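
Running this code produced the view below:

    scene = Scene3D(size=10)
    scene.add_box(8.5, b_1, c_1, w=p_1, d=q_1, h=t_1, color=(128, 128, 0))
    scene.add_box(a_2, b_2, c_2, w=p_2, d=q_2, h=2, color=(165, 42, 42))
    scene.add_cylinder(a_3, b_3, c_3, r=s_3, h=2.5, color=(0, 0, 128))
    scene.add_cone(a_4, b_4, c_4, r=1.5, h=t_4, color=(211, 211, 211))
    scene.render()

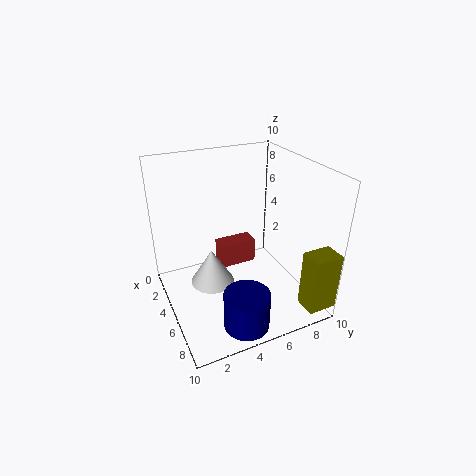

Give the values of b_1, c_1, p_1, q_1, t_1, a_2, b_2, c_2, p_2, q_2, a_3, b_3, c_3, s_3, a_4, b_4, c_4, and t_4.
b_1 = 8
c_1 = 1
p_1 = 1.5
q_1 = 2
t_1 = 4
a_2 = 0.5
b_2 = 5
c_2 = 0.5
p_2 = 1.5
q_2 = 3
a_3 = 8.5
b_3 = 4
c_3 = 0.5
s_3 = 1.5
a_4 = 5
b_4 = 3
c_4 = 2
t_4 = 2.5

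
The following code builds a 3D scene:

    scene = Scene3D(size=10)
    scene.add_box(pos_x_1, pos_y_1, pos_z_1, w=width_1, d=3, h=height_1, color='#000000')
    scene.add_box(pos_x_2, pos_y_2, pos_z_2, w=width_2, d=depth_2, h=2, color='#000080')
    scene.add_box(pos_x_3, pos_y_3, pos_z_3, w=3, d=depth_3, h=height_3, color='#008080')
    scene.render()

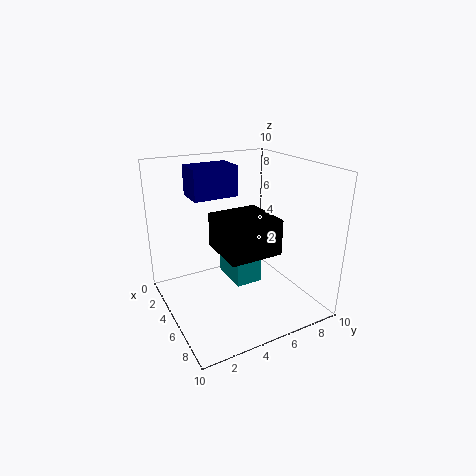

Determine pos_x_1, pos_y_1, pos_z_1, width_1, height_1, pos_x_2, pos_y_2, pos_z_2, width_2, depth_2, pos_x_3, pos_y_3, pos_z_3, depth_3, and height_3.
pos_x_1 = 7; pos_y_1 = 2; pos_z_1 = 6; width_1 = 3; height_1 = 2; pos_x_2 = 3; pos_y_2 = 2; pos_z_2 = 8; width_2 = 2; depth_2 = 3; pos_x_3 = 2; pos_y_3 = 5; pos_z_3 = 1; depth_3 = 2; height_3 = 3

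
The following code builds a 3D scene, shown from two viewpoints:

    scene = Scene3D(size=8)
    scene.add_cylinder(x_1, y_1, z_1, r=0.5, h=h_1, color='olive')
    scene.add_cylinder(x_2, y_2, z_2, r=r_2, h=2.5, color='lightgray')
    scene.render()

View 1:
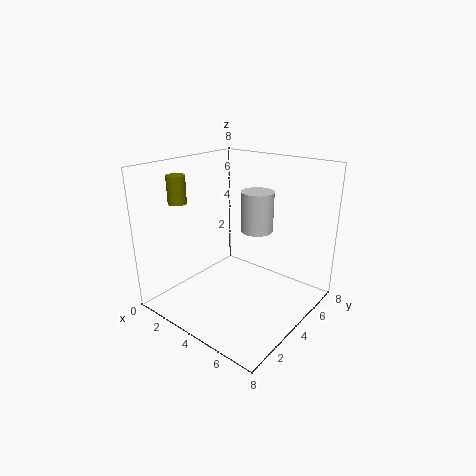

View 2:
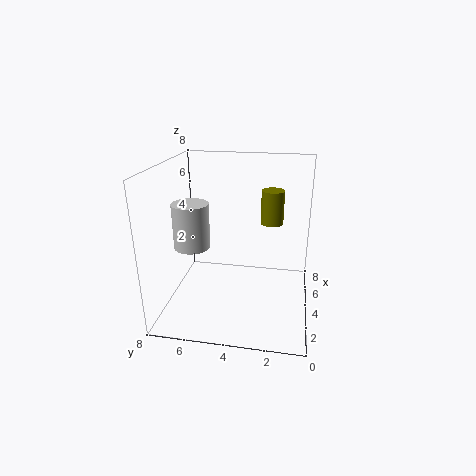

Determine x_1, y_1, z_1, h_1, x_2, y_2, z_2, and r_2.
x_1 = 1.5; y_1 = 2; z_1 = 6; h_1 = 1.5; x_2 = 3.5; y_2 = 6.5; z_2 = 3.5; r_2 = 1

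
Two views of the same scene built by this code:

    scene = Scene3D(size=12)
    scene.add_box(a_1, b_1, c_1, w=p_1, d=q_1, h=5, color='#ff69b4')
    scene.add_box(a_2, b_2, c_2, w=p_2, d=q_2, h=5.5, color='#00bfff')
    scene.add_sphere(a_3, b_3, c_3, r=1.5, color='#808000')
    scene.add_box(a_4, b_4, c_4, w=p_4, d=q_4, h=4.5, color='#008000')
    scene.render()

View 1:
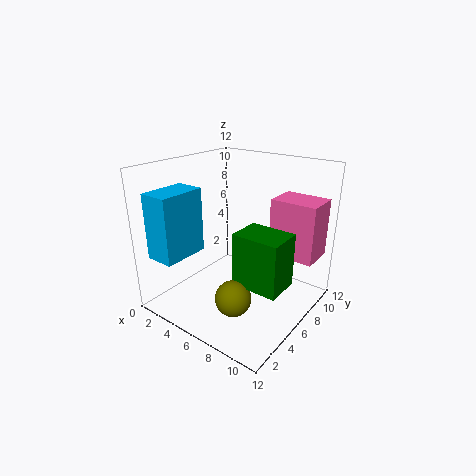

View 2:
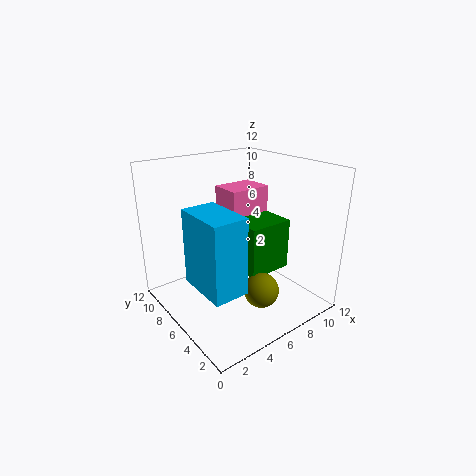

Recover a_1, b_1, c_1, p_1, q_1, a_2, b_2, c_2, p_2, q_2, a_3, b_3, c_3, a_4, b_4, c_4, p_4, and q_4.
a_1 = 7.5, b_1 = 8.5, c_1 = 4, p_1 = 4, q_1 = 3, a_2 = 0.5, b_2 = 1, c_2 = 4.5, p_2 = 2.5, q_2 = 4, a_3 = 7, b_3 = 4, c_3 = 1.5, a_4 = 6.5, b_4 = 4.5, c_4 = 2.5, p_4 = 4, q_4 = 3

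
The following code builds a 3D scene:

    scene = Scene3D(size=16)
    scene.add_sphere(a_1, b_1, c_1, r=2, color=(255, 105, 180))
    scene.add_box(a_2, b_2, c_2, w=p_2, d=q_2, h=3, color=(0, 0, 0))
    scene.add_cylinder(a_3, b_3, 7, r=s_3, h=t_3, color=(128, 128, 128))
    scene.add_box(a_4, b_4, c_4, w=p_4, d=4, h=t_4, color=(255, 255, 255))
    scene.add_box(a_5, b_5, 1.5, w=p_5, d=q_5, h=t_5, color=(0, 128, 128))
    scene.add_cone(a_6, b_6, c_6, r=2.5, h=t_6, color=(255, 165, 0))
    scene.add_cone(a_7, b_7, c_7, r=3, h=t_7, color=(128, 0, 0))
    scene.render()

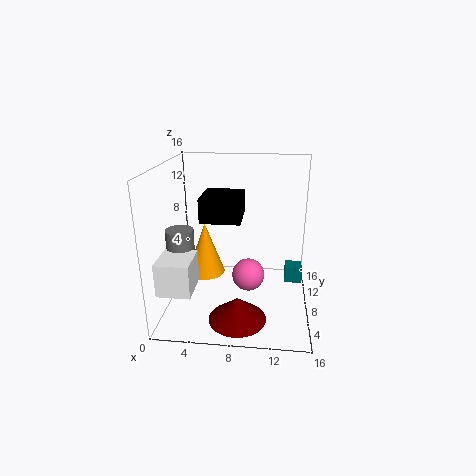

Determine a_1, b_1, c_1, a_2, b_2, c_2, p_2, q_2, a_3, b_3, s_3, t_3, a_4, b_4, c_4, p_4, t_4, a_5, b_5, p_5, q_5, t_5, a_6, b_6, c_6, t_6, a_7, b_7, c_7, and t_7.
a_1 = 9, b_1 = 10.5, c_1 = 2, a_2 = 3, b_2 = 10.5, c_2 = 8.5, p_2 = 5, q_2 = 5.5, a_3 = 2, b_3 = 6, s_3 = 1.5, t_3 = 2.5, a_4 = 0.5, b_4 = 1.5, c_4 = 4, p_4 = 3.5, t_4 = 3.5, a_5 = 13.5, b_5 = 10, p_5 = 2, q_5 = 2, t_5 = 2, a_6 = 3, b_6 = 13.5, c_6 = 0.5, t_6 = 7, a_7 = 8.5, b_7 = 3, c_7 = 1, t_7 = 2.5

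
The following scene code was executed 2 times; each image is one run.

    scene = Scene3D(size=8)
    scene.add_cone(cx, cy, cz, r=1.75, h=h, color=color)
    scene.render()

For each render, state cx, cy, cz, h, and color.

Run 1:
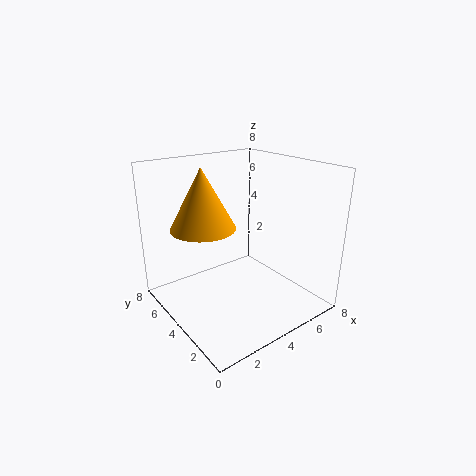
cx = 2.25, cy = 4.75, cz = 4.75, h = 3.25, color = 'orange'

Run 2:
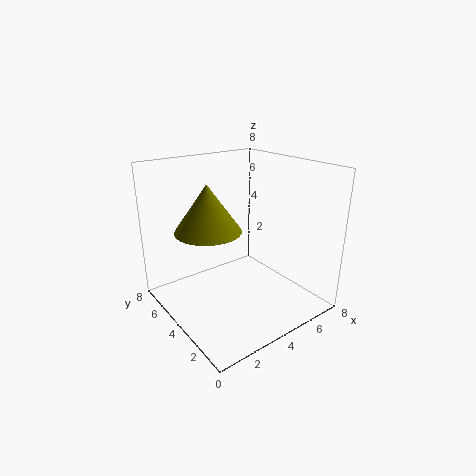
cx = 2.25, cy = 4.25, cz = 4.75, h = 2.5, color = 'olive'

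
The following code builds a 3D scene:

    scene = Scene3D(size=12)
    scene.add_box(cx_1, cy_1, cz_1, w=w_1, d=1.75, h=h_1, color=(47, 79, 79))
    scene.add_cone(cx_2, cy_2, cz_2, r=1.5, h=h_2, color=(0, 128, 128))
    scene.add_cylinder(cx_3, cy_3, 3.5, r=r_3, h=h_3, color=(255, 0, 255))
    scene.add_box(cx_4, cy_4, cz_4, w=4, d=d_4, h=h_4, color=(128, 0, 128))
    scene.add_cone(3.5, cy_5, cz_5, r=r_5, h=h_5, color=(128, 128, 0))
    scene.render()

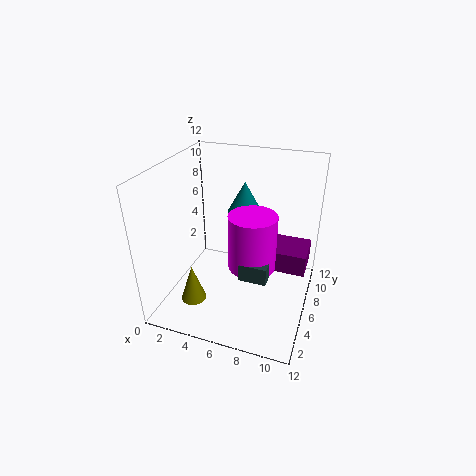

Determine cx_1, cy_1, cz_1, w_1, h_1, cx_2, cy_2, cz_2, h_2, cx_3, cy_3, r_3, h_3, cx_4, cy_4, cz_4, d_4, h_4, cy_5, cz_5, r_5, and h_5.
cx_1 = 6.75, cy_1 = 4, cz_1 = 3.25, w_1 = 2.25, h_1 = 1.5, cx_2 = 5.75, cy_2 = 8.5, cz_2 = 7.25, h_2 = 2.75, cx_3 = 7.25, cy_3 = 6, r_3 = 2, h_3 = 4.75, cx_4 = 7.5, cy_4 = 8.5, cz_4 = 1.5, d_4 = 3.5, h_4 = 2, cy_5 = 2.25, cz_5 = 2, r_5 = 1, h_5 = 3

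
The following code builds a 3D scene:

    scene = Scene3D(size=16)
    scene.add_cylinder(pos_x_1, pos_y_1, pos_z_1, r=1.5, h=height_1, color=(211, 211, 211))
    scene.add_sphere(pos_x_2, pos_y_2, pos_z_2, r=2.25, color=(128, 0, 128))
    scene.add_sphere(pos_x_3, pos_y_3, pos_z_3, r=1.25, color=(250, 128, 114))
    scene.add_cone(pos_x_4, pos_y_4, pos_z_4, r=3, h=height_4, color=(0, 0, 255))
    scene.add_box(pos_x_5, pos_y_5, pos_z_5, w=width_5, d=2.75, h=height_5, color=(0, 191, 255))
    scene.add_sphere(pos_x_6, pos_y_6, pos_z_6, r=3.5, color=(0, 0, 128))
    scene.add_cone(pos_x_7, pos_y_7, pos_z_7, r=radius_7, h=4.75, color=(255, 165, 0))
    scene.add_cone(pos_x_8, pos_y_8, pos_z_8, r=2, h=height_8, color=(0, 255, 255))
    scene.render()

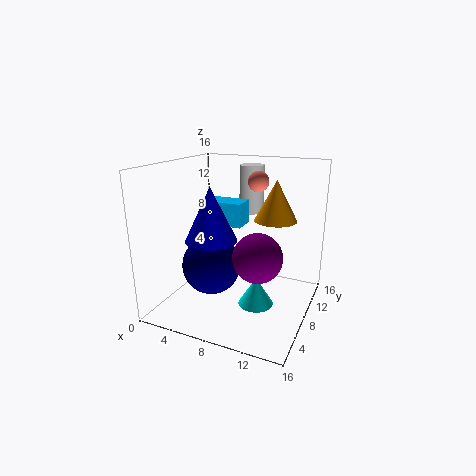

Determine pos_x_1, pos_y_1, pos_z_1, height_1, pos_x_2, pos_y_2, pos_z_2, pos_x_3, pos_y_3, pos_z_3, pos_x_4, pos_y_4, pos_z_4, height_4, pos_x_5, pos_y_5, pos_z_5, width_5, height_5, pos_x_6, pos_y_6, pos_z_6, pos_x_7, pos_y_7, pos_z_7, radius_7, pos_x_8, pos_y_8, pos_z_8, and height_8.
pos_x_1 = 7.25; pos_y_1 = 13.75; pos_z_1 = 9.5; height_1 = 5.75; pos_x_2 = 12.5; pos_y_2 = 2.25; pos_z_2 = 8.75; pos_x_3 = 8.5; pos_y_3 = 12.75; pos_z_3 = 13.5; pos_x_4 = 4.75; pos_y_4 = 7.75; pos_z_4 = 7.25; height_4 = 6.25; pos_x_5 = 3.25; pos_y_5 = 9; pos_z_5 = 8.75; width_5 = 4.5; height_5 = 2.75; pos_x_6 = 4.25; pos_y_6 = 8.5; pos_z_6 = 3.75; pos_x_7 = 11; pos_y_7 = 12; pos_z_7 = 9.25; radius_7 = 2.5; pos_x_8 = 10.25; pos_y_8 = 8; pos_z_8 = 0.25; height_8 = 3.25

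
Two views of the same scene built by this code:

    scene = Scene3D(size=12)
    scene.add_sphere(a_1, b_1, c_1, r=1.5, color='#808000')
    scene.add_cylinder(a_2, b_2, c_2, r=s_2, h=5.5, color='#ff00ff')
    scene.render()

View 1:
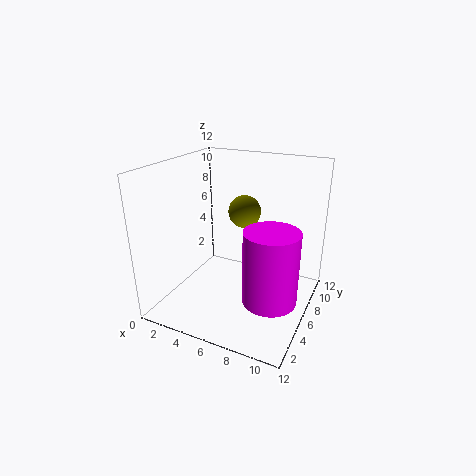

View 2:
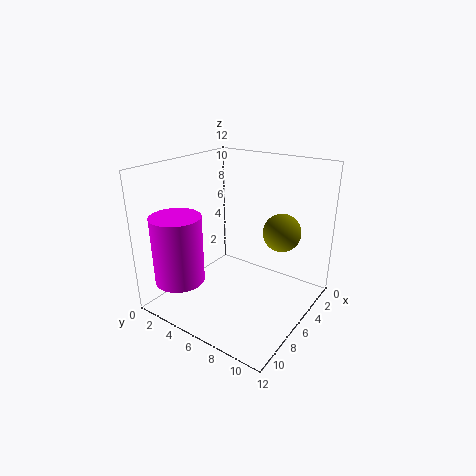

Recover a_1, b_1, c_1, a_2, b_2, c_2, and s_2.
a_1 = 5; b_1 = 9.5; c_1 = 7; a_2 = 10; b_2 = 3; c_2 = 3; s_2 = 2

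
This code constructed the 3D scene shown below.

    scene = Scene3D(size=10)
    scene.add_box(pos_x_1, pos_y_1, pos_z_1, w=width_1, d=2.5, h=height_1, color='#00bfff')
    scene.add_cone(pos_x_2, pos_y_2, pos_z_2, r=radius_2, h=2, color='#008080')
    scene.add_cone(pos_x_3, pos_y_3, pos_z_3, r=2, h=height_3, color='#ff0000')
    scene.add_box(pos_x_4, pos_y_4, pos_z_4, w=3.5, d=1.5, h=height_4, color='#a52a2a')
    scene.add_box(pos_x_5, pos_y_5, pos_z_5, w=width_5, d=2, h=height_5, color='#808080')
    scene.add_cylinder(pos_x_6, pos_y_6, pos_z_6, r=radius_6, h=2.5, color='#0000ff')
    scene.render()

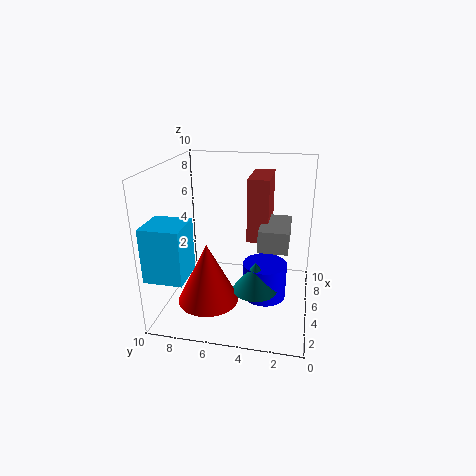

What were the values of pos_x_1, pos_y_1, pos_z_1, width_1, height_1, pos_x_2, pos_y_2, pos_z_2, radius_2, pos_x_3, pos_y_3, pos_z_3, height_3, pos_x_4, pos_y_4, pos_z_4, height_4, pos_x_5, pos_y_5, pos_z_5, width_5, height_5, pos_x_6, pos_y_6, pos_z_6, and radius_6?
pos_x_1 = 0.5, pos_y_1 = 7.5, pos_z_1 = 3.5, width_1 = 2.5, height_1 = 3.5, pos_x_2 = 3.5, pos_y_2 = 3.5, pos_z_2 = 2, radius_2 = 1.5, pos_x_3 = 2.5, pos_y_3 = 6.5, pos_z_3 = 1.5, height_3 = 4, pos_x_4 = 5.5, pos_y_4 = 3, pos_z_4 = 4.5, height_4 = 4.5, pos_x_5 = 4, pos_y_5 = 1.5, pos_z_5 = 4.5, width_5 = 3.5, height_5 = 1.5, pos_x_6 = 4.5, pos_y_6 = 3, pos_z_6 = 1, radius_6 = 1.5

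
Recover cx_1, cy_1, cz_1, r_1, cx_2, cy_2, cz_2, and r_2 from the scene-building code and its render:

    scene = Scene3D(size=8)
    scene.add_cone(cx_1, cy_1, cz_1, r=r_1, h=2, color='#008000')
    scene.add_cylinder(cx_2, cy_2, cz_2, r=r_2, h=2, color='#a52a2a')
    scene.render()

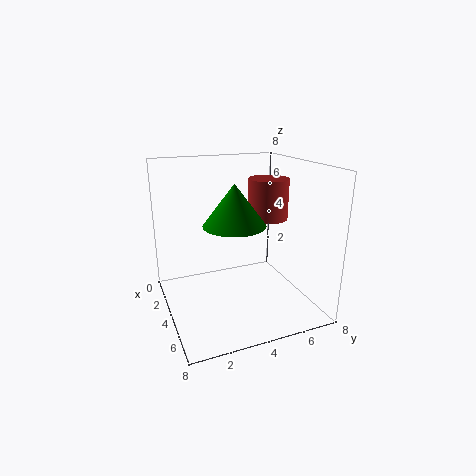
cx_1 = 6; cy_1 = 3; cz_1 = 5.5; r_1 = 1.5; cx_2 = 5.5; cy_2 = 5; cz_2 = 5.5; r_2 = 1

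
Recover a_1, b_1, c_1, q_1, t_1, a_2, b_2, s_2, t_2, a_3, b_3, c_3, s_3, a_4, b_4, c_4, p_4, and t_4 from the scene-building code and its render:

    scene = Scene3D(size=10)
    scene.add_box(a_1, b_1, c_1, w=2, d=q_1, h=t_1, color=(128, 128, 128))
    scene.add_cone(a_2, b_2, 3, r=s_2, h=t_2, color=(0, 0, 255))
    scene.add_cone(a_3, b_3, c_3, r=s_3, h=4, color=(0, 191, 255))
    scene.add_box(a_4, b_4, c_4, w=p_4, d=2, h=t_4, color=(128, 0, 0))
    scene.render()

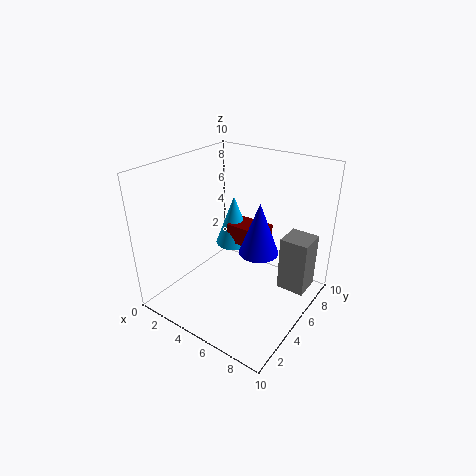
a_1 = 7.5
b_1 = 6.5
c_1 = 1
q_1 = 2
t_1 = 4
a_2 = 5.5
b_2 = 7
s_2 = 1.5
t_2 = 4
a_3 = 2.5
b_3 = 8
c_3 = 2.5
s_3 = 1.5
a_4 = 2.5
b_4 = 7
c_4 = 3
p_4 = 3
t_4 = 1.5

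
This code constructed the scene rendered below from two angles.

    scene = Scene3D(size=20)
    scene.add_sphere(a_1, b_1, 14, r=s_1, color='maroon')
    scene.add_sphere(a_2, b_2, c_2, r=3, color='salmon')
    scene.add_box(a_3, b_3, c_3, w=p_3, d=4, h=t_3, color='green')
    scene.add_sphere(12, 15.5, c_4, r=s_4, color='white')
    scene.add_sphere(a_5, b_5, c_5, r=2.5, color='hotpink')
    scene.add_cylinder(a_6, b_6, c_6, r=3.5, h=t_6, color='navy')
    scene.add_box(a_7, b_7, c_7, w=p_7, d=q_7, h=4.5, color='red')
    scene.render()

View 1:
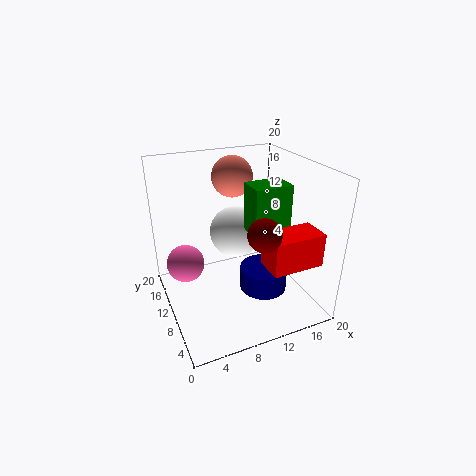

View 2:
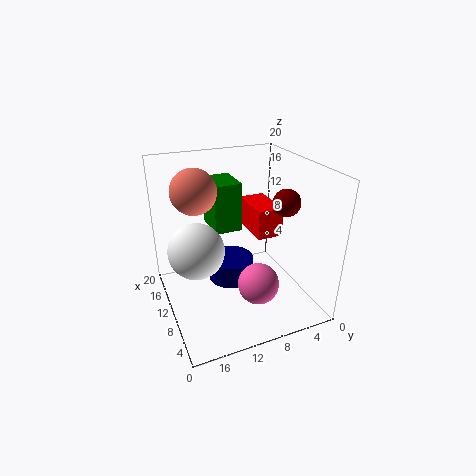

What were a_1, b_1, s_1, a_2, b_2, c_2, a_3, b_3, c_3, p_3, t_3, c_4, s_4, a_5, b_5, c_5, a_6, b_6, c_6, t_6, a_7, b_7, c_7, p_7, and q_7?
a_1 = 10, b_1 = 2.5, s_1 = 2, a_2 = 11.5, b_2 = 15.5, c_2 = 17, a_3 = 12, b_3 = 8.5, c_3 = 10, p_3 = 5.5, t_3 = 7, c_4 = 8, s_4 = 4, a_5 = 2.5, b_5 = 10.5, c_5 = 7.5, a_6 = 14, b_6 = 9.5, c_6 = 1, t_6 = 3.5, a_7 = 11.5, b_7 = 2, c_7 = 8, p_7 = 7, q_7 = 4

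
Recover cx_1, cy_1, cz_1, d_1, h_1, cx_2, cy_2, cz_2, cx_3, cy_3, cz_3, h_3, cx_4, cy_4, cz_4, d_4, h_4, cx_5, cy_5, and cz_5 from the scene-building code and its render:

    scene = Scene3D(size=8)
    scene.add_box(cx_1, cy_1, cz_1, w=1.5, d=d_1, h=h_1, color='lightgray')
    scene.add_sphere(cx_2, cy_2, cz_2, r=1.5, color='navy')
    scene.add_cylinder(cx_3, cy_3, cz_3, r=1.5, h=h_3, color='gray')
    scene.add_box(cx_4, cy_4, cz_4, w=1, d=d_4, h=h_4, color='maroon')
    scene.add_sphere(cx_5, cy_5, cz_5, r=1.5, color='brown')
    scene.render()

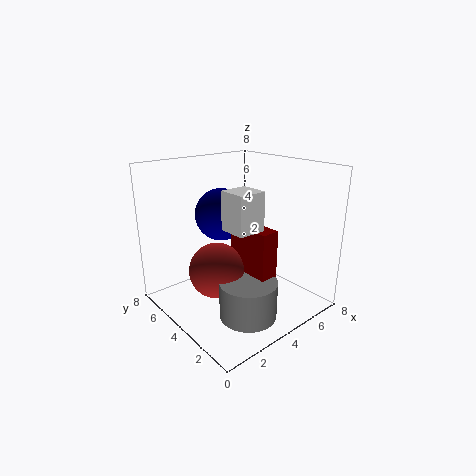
cx_1 = 2.5; cy_1 = 2; cz_1 = 5; d_1 = 1.5; h_1 = 2; cx_2 = 4; cy_2 = 5.5; cz_2 = 5; cx_3 = 3; cy_3 = 2; cz_3 = 0.5; h_3 = 2; cx_4 = 3.5; cy_4 = 1.5; cz_4 = 1.5; d_4 = 2.5; h_4 = 3.5; cx_5 = 2.5; cy_5 = 4; cz_5 = 2.5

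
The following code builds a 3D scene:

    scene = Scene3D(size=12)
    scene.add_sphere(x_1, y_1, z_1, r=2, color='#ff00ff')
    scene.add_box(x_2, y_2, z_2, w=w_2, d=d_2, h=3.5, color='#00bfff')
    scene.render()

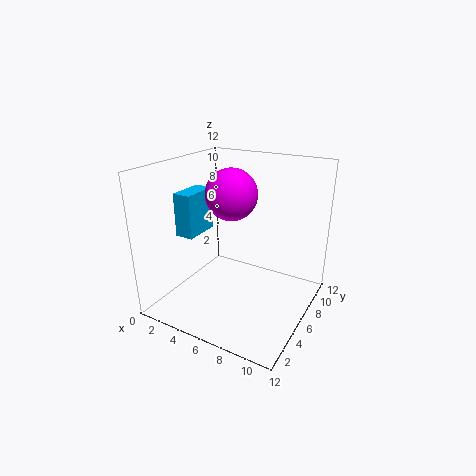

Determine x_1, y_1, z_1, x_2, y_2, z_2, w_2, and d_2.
x_1 = 6
y_1 = 5
z_1 = 10
x_2 = 2
y_2 = 3
z_2 = 6.5
w_2 = 1.5
d_2 = 3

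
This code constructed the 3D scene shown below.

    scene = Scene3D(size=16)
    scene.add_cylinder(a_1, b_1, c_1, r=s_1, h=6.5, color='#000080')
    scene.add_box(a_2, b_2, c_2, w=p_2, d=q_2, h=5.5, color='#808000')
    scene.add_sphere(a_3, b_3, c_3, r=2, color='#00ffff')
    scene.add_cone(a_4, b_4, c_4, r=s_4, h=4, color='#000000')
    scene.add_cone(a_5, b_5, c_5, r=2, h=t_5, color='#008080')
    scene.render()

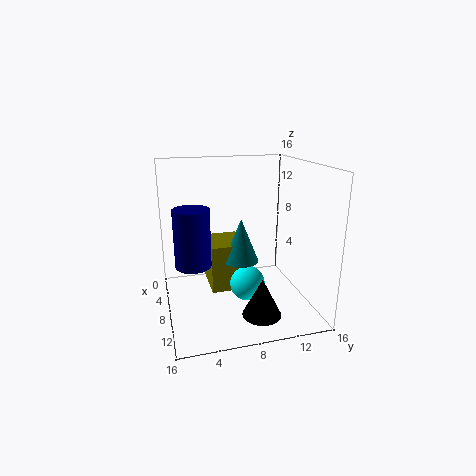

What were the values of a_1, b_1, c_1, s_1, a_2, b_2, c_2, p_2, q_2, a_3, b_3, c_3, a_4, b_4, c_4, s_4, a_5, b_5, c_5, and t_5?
a_1 = 7.5
b_1 = 3
c_1 = 5
s_1 = 2
a_2 = 3
b_2 = 5
c_2 = 1.5
p_2 = 5
q_2 = 4
a_3 = 8.5
b_3 = 9
c_3 = 2.5
a_4 = 13.5
b_4 = 9
c_4 = 1.5
s_4 = 2
a_5 = 7.5
b_5 = 8.5
c_5 = 5
t_5 = 5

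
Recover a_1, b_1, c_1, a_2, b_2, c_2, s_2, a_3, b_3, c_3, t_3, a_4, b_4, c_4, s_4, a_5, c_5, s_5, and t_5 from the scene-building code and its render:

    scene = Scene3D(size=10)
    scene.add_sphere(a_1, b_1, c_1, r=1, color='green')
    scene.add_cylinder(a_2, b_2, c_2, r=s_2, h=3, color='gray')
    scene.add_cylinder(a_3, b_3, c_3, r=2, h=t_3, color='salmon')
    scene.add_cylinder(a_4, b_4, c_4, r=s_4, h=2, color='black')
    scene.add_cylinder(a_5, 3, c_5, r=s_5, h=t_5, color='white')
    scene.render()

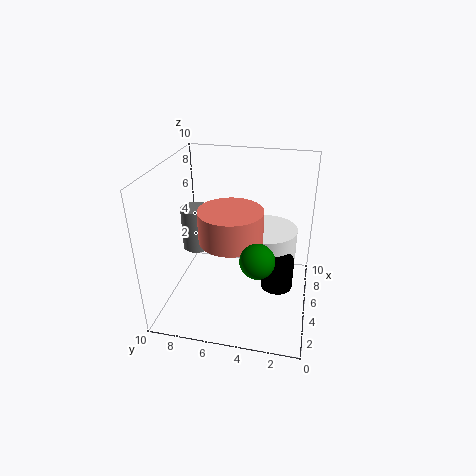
a_1 = 1, b_1 = 3, c_1 = 6, a_2 = 5, b_2 = 8, c_2 = 4, s_2 = 1, a_3 = 3, b_3 = 5, c_3 = 6, t_3 = 2, a_4 = 3, b_4 = 2, c_4 = 3, s_4 = 1, a_5 = 5, c_5 = 4, s_5 = 2, t_5 = 2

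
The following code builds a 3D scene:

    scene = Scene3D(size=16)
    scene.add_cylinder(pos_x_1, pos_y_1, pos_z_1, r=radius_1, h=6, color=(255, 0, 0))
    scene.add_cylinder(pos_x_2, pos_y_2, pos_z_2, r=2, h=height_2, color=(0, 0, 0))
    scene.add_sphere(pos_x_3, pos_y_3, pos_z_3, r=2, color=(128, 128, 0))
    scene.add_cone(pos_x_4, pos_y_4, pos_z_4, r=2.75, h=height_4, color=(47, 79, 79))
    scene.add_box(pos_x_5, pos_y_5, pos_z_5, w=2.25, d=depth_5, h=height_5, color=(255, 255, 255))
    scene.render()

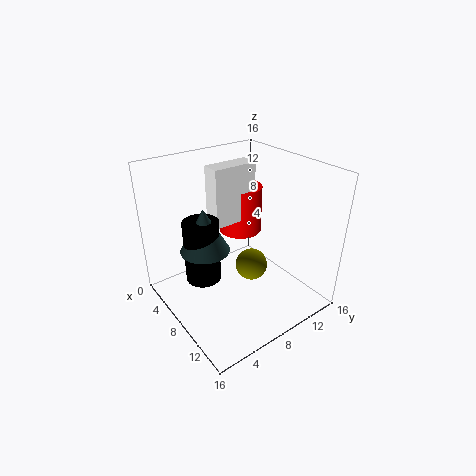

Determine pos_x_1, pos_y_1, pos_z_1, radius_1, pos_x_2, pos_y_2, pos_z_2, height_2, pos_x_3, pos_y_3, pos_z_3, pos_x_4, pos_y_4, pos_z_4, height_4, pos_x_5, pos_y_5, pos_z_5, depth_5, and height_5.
pos_x_1 = 2.75; pos_y_1 = 12.25; pos_z_1 = 5.5; radius_1 = 2.75; pos_x_2 = 6; pos_y_2 = 4.5; pos_z_2 = 3; height_2 = 7.25; pos_x_3 = 6.5; pos_y_3 = 11.25; pos_z_3 = 2.25; pos_x_4 = 6.25; pos_y_4 = 4.75; pos_z_4 = 6.75; height_4 = 5; pos_x_5 = 2.75; pos_y_5 = 7.25; pos_z_5 = 8; depth_5 = 5.5; height_5 = 7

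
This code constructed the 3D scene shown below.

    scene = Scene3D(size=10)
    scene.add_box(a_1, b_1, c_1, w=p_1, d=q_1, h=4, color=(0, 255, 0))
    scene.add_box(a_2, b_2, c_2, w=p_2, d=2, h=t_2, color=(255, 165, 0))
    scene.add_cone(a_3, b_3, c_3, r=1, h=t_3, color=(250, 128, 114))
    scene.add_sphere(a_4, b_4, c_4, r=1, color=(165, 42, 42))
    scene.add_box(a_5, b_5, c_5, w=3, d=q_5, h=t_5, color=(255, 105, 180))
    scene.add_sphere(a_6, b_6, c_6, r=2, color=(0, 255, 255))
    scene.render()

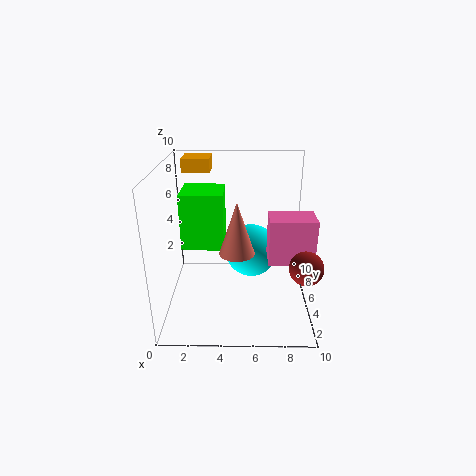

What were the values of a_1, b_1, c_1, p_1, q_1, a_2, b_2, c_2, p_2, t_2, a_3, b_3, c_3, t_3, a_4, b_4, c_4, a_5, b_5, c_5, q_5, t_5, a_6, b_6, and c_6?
a_1 = 1
b_1 = 5
c_1 = 4
p_1 = 3
q_1 = 3
a_2 = 1
b_2 = 7
c_2 = 9
p_2 = 2
t_2 = 1
a_3 = 5
b_3 = 1
c_3 = 6
t_3 = 3
a_4 = 9
b_4 = 1
c_4 = 5
a_5 = 7
b_5 = 3
c_5 = 4
q_5 = 2
t_5 = 3
a_6 = 6
b_6 = 7
c_6 = 3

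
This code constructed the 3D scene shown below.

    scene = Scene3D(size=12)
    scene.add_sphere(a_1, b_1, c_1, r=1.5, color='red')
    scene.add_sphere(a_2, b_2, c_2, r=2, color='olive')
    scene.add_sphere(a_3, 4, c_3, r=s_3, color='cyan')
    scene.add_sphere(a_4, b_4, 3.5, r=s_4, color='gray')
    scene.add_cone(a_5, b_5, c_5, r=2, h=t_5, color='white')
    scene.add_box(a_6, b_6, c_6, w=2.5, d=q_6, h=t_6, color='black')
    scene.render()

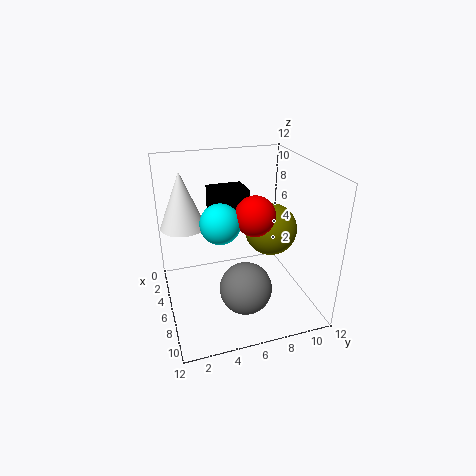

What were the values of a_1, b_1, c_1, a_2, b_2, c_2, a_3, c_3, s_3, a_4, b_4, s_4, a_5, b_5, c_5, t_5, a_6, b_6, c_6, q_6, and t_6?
a_1 = 8.5; b_1 = 6.5; c_1 = 9; a_2 = 8; b_2 = 8; c_2 = 7.5; a_3 = 8; c_3 = 8.5; s_3 = 1.5; a_4 = 9.5; b_4 = 5.5; s_4 = 2; a_5 = 2.5; b_5 = 2; c_5 = 6; t_5 = 5; a_6 = 3.5; b_6 = 4; c_6 = 8; q_6 = 3; t_6 = 2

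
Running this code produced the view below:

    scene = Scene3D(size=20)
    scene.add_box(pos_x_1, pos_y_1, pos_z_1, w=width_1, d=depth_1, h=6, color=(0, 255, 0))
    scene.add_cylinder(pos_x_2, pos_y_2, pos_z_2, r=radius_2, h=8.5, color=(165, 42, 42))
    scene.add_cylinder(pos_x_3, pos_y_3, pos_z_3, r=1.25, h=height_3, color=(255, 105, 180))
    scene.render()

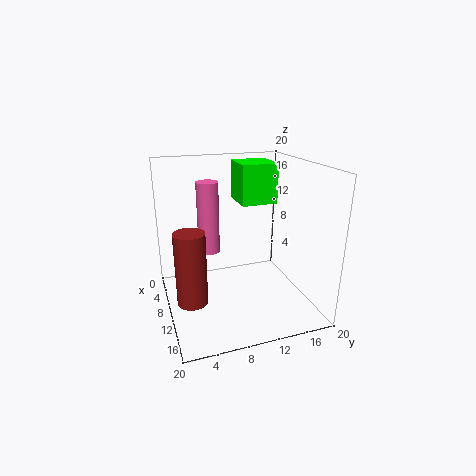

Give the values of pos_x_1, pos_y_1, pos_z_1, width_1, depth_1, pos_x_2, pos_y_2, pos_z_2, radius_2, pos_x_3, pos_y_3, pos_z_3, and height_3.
pos_x_1 = 0.75; pos_y_1 = 12; pos_z_1 = 13.25; width_1 = 5.75; depth_1 = 5.5; pos_x_2 = 17.25; pos_y_2 = 2; pos_z_2 = 6; radius_2 = 1.75; pos_x_3 = 14.75; pos_y_3 = 4.75; pos_z_3 = 11; height_3 = 8.25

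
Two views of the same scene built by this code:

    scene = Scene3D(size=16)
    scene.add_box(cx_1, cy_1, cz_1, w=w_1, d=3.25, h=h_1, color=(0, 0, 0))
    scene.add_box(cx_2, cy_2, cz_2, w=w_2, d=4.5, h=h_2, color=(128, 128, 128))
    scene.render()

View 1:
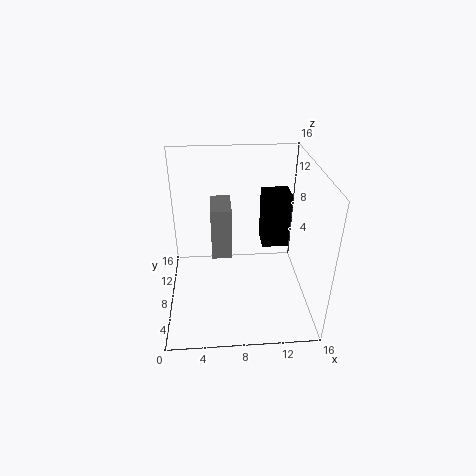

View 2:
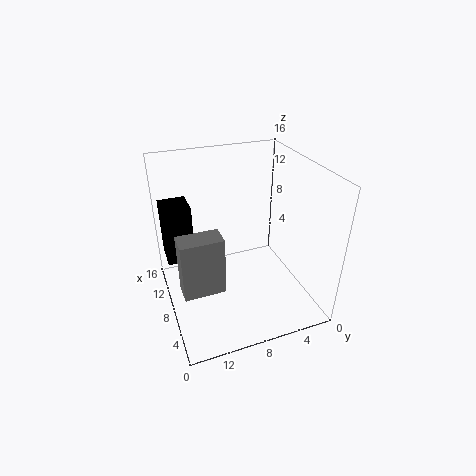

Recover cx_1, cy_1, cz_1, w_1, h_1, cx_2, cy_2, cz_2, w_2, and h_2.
cx_1 = 11.5
cy_1 = 12.25
cz_1 = 3.75
w_1 = 3.5
h_1 = 7
cx_2 = 5
cy_2 = 10.5
cz_2 = 3.5
w_2 = 2.5
h_2 = 6.5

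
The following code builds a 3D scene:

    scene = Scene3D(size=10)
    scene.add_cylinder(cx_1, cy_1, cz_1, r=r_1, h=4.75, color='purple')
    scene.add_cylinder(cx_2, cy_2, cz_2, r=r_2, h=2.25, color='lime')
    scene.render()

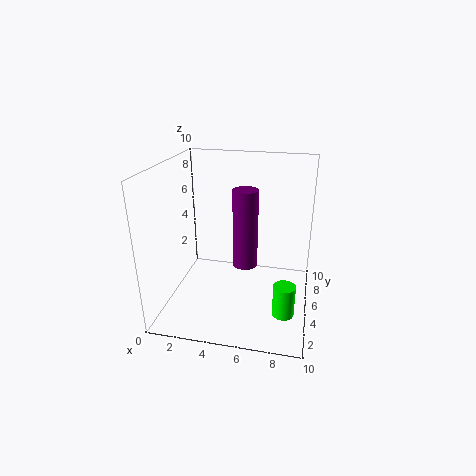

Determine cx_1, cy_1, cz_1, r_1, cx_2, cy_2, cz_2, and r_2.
cx_1 = 6; cy_1 = 2.5; cz_1 = 4.5; r_1 = 0.75; cx_2 = 8.5; cy_2 = 3.5; cz_2 = 0.25; r_2 = 0.75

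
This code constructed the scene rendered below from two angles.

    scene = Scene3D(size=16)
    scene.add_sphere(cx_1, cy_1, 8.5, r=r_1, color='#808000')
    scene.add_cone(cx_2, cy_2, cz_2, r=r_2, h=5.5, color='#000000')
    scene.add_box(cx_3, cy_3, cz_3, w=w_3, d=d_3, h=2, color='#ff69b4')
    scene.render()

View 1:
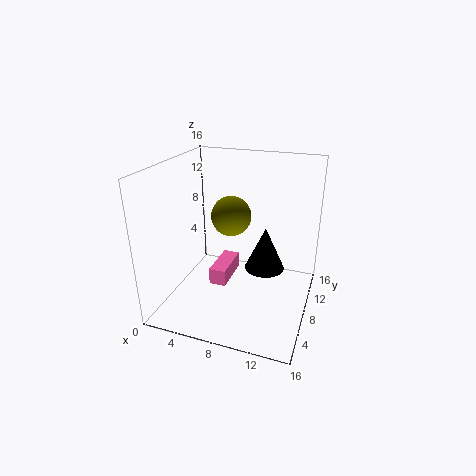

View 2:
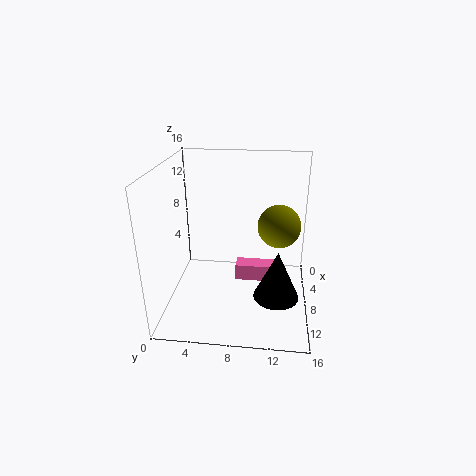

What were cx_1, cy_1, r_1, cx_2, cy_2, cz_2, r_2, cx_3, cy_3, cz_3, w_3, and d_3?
cx_1 = 5.5, cy_1 = 12.5, r_1 = 2.5, cx_2 = 10, cy_2 = 12.5, cz_2 = 2, r_2 = 2.5, cx_3 = 4.5, cy_3 = 7.5, cz_3 = 1.5, w_3 = 2, d_3 = 5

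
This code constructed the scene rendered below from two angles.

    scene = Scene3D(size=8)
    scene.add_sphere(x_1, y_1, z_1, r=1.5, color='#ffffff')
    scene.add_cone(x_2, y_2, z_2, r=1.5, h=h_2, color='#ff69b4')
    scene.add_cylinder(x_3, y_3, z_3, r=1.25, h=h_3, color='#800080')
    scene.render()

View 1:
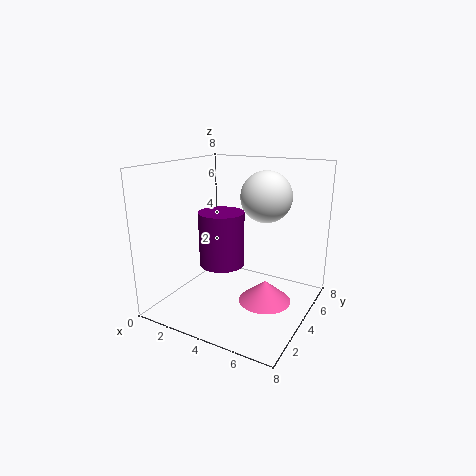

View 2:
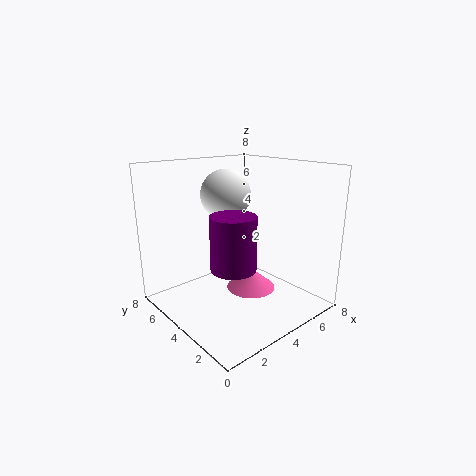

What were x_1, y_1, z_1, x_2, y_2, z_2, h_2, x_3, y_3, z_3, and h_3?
x_1 = 4.75; y_1 = 6; z_1 = 6; x_2 = 5.5; y_2 = 4.5; z_2 = 0.25; h_2 = 1.25; x_3 = 3.25; y_3 = 3.5; z_3 = 2.5; h_3 = 3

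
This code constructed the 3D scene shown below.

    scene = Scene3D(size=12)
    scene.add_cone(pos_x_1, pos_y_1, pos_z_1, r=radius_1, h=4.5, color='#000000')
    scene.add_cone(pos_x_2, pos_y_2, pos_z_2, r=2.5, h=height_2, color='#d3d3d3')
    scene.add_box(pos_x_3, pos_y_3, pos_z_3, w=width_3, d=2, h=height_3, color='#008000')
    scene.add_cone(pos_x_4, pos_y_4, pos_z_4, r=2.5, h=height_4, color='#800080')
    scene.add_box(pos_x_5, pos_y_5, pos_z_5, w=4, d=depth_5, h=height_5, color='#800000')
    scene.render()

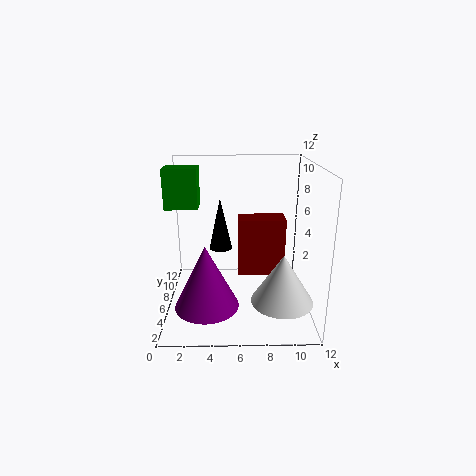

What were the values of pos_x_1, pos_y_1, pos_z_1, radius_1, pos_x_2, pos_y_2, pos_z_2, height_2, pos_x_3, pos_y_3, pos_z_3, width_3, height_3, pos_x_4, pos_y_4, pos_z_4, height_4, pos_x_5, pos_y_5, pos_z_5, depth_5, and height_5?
pos_x_1 = 4.5
pos_y_1 = 7.5
pos_z_1 = 4.5
radius_1 = 1
pos_x_2 = 9.5
pos_y_2 = 3.5
pos_z_2 = 1.5
height_2 = 4
pos_x_3 = 0.5
pos_y_3 = 4
pos_z_3 = 9
width_3 = 2.5
height_3 = 3
pos_x_4 = 3.5
pos_y_4 = 3
pos_z_4 = 1.5
height_4 = 5
pos_x_5 = 6
pos_y_5 = 6
pos_z_5 = 2.5
depth_5 = 2
height_5 = 5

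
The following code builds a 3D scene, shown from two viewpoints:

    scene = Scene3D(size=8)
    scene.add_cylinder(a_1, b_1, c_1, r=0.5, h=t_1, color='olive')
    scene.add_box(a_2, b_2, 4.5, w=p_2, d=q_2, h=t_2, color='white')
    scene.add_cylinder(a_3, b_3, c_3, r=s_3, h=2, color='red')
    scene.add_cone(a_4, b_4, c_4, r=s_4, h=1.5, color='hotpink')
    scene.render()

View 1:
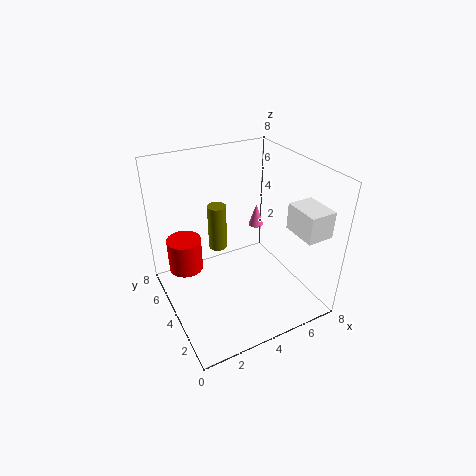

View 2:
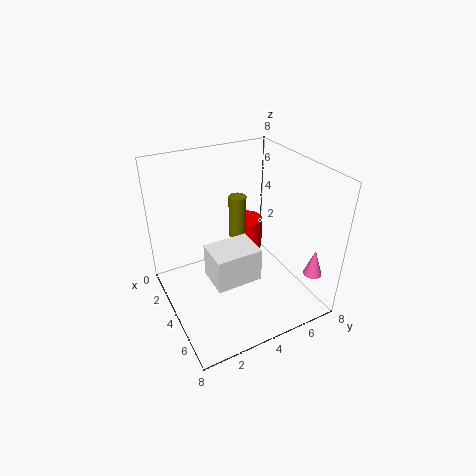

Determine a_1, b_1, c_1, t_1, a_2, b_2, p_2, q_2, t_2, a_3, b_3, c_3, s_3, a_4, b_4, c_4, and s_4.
a_1 = 3, b_1 = 4.5, c_1 = 3.5, t_1 = 2.5, a_2 = 6.5, b_2 = 1, p_2 = 1.5, q_2 = 2, t_2 = 1.5, a_3 = 1.5, b_3 = 6, c_3 = 1.5, s_3 = 1, a_4 = 7, b_4 = 7, c_4 = 2.5, s_4 = 0.5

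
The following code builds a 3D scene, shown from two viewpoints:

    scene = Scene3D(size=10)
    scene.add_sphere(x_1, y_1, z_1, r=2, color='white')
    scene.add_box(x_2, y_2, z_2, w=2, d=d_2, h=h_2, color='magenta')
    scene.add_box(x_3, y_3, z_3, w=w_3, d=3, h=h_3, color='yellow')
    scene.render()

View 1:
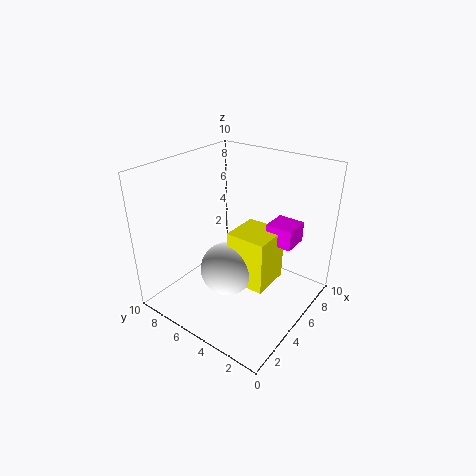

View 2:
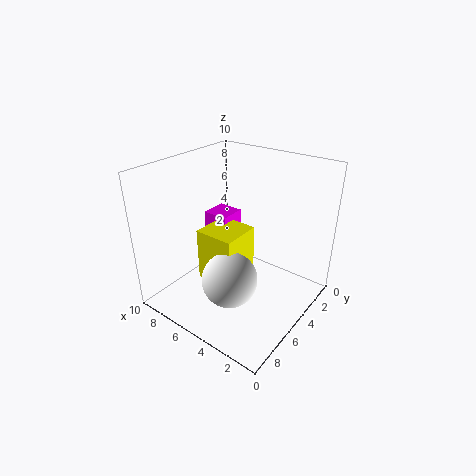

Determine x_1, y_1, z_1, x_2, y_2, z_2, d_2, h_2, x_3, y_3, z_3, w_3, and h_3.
x_1 = 5, y_1 = 6, z_1 = 2, x_2 = 7, y_2 = 2, z_2 = 4, d_2 = 2, h_2 = 1.5, x_3 = 5, y_3 = 3, z_3 = 1, w_3 = 3, h_3 = 4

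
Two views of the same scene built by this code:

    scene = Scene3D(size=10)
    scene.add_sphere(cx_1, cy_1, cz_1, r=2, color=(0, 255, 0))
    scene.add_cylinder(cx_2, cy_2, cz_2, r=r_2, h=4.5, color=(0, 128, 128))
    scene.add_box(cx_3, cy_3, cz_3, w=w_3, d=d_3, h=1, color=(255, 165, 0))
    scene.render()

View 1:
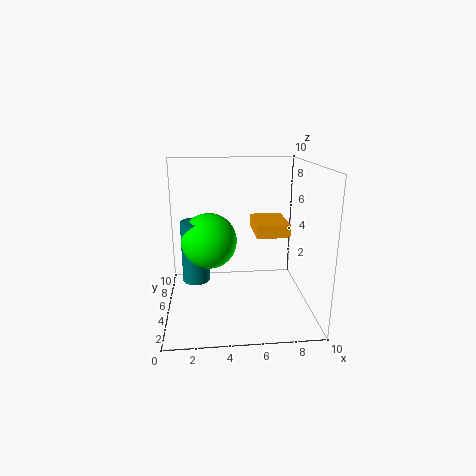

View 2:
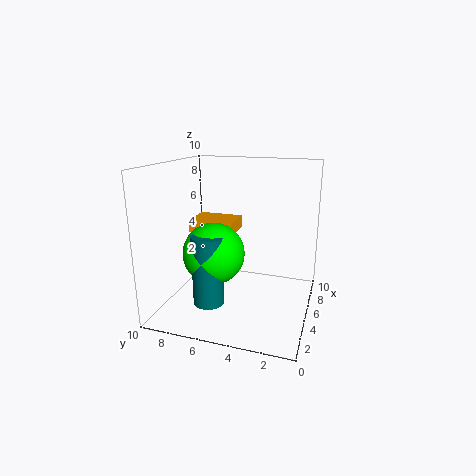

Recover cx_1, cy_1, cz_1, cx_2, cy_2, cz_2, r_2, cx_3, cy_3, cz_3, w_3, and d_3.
cx_1 = 3, cy_1 = 6, cz_1 = 4.5, cx_2 = 2, cy_2 = 6, cz_2 = 1.5, r_2 = 1, cx_3 = 6.5, cy_3 = 6, cz_3 = 4.5, w_3 = 2.5, d_3 = 3.5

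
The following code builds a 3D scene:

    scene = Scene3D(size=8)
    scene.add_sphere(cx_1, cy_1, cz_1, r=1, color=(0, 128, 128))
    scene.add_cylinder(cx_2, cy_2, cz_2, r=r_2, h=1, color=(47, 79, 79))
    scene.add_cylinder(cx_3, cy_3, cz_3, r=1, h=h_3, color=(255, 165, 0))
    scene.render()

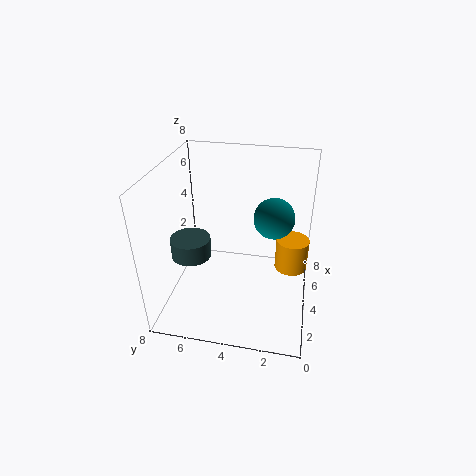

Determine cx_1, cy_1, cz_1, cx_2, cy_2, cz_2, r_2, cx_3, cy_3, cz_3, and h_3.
cx_1 = 3; cy_1 = 2; cz_1 = 6; cx_2 = 2; cy_2 = 6; cz_2 = 4; r_2 = 1; cx_3 = 6; cy_3 = 1; cz_3 = 1; h_3 = 2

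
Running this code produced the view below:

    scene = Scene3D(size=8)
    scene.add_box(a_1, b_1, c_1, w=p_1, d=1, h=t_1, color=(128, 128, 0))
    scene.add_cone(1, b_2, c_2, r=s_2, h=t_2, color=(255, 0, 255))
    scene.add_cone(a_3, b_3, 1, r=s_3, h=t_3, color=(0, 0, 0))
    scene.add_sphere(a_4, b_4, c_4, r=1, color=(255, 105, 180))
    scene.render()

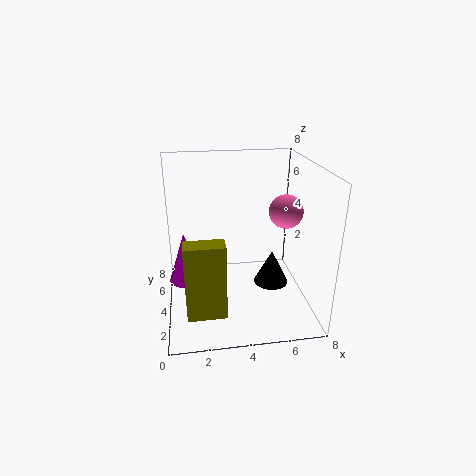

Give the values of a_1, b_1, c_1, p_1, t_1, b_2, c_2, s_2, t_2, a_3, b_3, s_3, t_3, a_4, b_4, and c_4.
a_1 = 1
b_1 = 1
c_1 = 1
p_1 = 2
t_1 = 4
b_2 = 5
c_2 = 1
s_2 = 1
t_2 = 3
a_3 = 6
b_3 = 4
s_3 = 1
t_3 = 2
a_4 = 7
b_4 = 5
c_4 = 5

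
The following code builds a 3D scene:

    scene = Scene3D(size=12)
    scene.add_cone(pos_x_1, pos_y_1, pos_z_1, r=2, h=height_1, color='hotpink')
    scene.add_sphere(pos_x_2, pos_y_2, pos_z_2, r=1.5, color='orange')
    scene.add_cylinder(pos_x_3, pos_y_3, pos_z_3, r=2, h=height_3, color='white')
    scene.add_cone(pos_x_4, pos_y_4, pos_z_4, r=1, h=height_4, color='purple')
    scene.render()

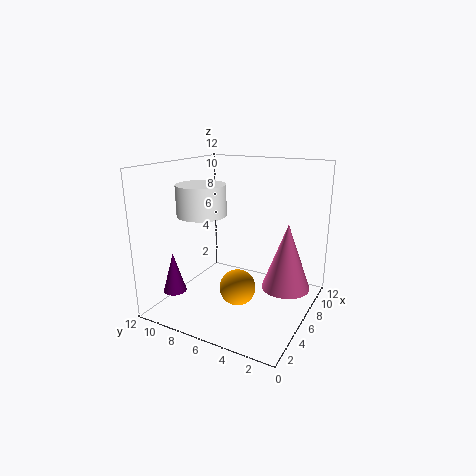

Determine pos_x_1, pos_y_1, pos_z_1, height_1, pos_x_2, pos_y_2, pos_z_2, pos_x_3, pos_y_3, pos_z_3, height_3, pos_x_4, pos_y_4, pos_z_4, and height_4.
pos_x_1 = 7; pos_y_1 = 2; pos_z_1 = 2; height_1 = 5.5; pos_x_2 = 5; pos_y_2 = 5.5; pos_z_2 = 2; pos_x_3 = 4.5; pos_y_3 = 8.5; pos_z_3 = 8; height_3 = 2.5; pos_x_4 = 3.5; pos_y_4 = 11; pos_z_4 = 1; height_4 = 3.5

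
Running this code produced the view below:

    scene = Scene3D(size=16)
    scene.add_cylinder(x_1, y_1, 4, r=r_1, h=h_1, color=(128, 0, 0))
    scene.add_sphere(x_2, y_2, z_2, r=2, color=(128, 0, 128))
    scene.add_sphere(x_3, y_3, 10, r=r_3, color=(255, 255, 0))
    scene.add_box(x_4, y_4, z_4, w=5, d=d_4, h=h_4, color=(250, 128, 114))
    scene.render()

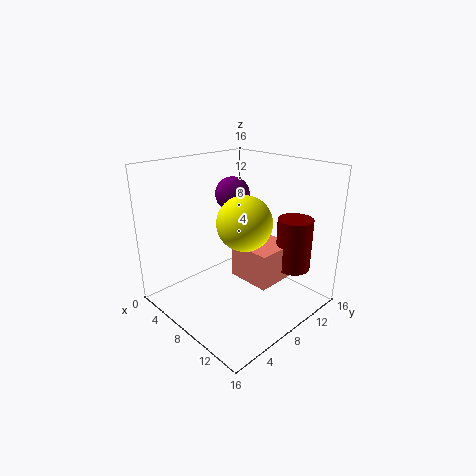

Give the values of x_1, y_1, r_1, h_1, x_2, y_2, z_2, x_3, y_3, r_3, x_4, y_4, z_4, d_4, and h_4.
x_1 = 12; y_1 = 13; r_1 = 2; h_1 = 6; x_2 = 5; y_2 = 10; z_2 = 12; x_3 = 9; y_3 = 8; r_3 = 3; x_4 = 7; y_4 = 8; z_4 = 3; d_4 = 5; h_4 = 4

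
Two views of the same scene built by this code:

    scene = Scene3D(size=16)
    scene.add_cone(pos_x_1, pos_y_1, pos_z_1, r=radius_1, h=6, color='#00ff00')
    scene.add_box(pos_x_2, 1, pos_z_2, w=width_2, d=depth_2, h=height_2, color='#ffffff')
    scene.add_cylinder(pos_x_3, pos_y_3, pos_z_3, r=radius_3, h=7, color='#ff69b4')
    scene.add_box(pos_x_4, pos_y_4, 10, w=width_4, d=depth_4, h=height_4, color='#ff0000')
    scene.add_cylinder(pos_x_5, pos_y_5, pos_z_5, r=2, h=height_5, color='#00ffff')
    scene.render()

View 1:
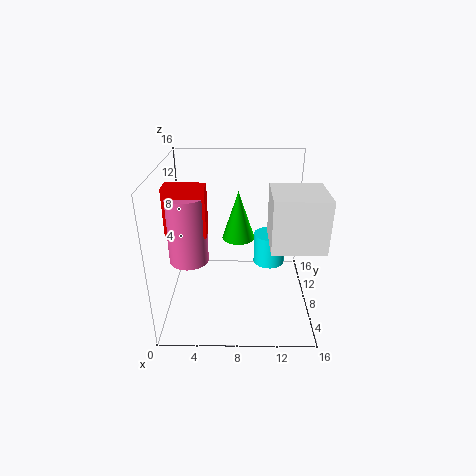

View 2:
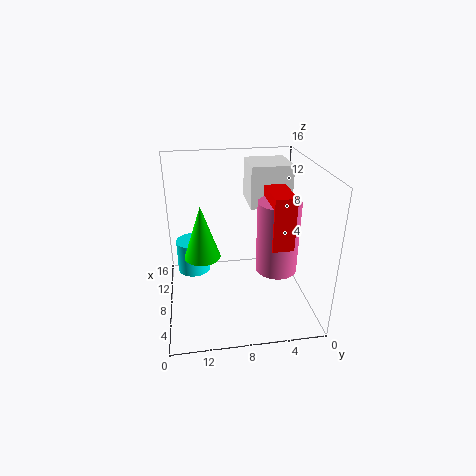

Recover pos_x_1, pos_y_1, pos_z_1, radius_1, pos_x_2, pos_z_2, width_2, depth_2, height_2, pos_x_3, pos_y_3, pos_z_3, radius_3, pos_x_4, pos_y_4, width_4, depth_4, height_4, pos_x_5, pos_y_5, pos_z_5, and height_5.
pos_x_1 = 8; pos_y_1 = 12; pos_z_1 = 6; radius_1 = 2; pos_x_2 = 11; pos_z_2 = 10; width_2 = 5; depth_2 = 5; height_2 = 5; pos_x_3 = 3; pos_y_3 = 5; pos_z_3 = 7; radius_3 = 2; pos_x_4 = 1; pos_y_4 = 4; width_4 = 4; depth_4 = 2; height_4 = 5; pos_x_5 = 12; pos_y_5 = 13; pos_z_5 = 2; height_5 = 4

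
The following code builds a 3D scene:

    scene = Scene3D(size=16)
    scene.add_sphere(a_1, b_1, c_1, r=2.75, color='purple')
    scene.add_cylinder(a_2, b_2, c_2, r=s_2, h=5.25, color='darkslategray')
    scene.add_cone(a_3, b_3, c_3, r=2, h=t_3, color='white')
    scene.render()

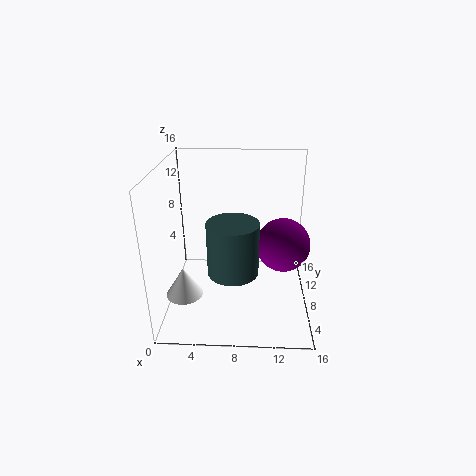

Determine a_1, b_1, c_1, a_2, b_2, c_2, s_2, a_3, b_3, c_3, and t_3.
a_1 = 12.75; b_1 = 5.75; c_1 = 8.5; a_2 = 7.75; b_2 = 3.25; c_2 = 6.75; s_2 = 2.5; a_3 = 2.25; b_3 = 5; c_3 = 2.5; t_3 = 3.25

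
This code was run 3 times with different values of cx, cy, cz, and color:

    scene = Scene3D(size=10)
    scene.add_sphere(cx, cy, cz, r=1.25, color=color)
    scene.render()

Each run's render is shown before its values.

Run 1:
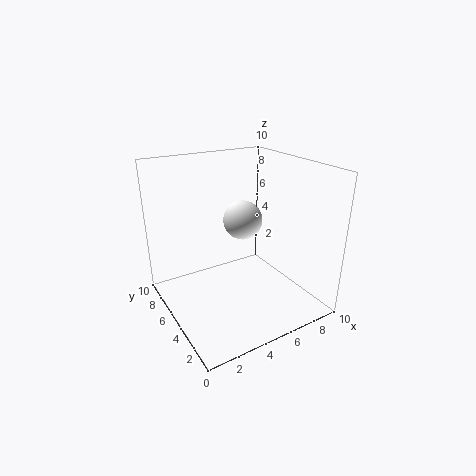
cx = 4.75; cy = 4; cz = 6.75; color = 'white'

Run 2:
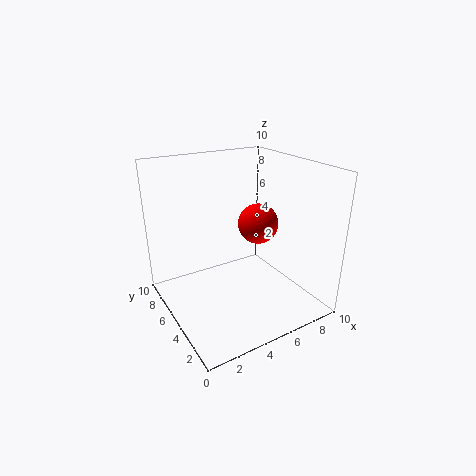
cx = 5.25; cy = 3; cz = 6.75; color = 'red'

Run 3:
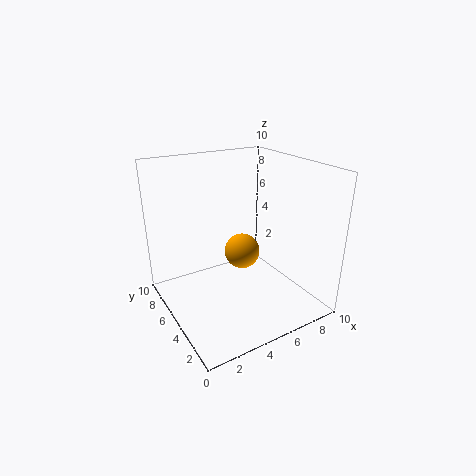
cx = 5.5; cy = 5.25; cz = 3.75; color = 'orange'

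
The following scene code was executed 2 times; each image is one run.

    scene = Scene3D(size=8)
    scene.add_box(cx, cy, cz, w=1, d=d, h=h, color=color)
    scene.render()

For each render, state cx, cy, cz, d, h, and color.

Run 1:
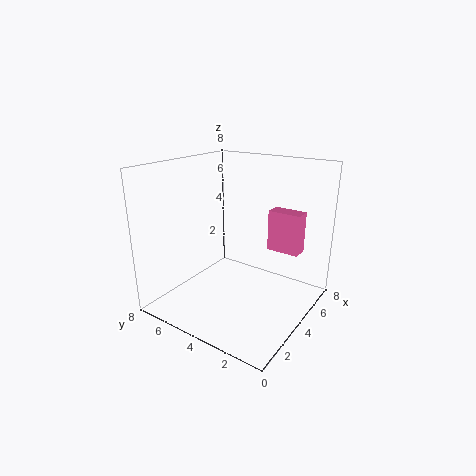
cx = 6.5, cy = 1.5, cz = 2.5, d = 2, h = 2.5, color = 'hotpink'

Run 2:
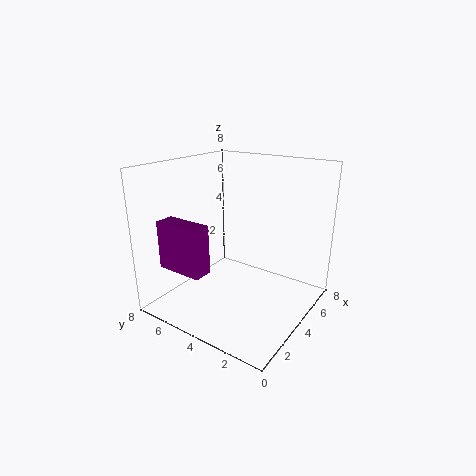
cx = 0.5, cy = 4, cz = 3, d = 2.5, h = 2.5, color = 'purple'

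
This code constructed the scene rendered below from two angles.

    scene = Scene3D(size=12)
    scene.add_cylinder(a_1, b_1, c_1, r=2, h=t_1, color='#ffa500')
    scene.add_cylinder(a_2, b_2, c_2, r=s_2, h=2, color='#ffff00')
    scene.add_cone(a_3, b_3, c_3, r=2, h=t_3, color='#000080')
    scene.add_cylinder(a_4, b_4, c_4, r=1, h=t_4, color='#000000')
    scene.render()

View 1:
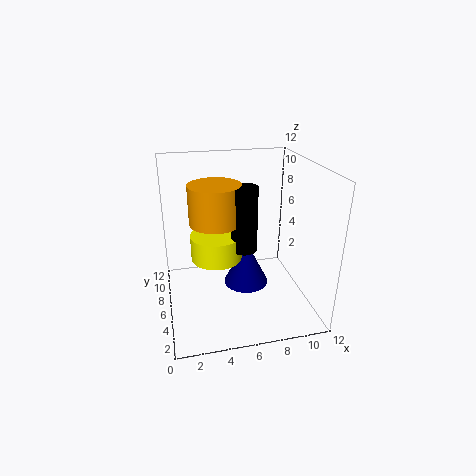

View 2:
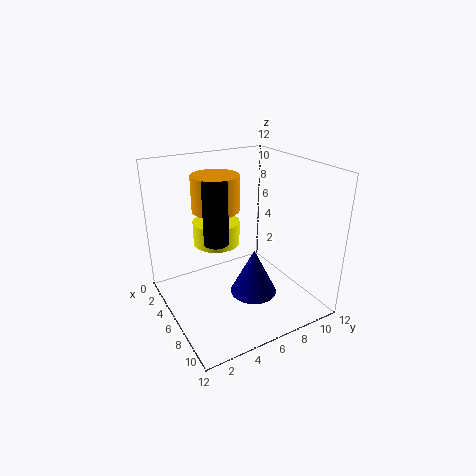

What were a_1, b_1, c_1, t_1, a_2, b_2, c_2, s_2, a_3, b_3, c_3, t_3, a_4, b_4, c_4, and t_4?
a_1 = 4, b_1 = 5, c_1 = 8, t_1 = 3, a_2 = 4, b_2 = 5, c_2 = 5, s_2 = 2, a_3 = 7, b_3 = 7, c_3 = 1, t_3 = 4, a_4 = 6, b_4 = 4, c_4 = 6, t_4 = 5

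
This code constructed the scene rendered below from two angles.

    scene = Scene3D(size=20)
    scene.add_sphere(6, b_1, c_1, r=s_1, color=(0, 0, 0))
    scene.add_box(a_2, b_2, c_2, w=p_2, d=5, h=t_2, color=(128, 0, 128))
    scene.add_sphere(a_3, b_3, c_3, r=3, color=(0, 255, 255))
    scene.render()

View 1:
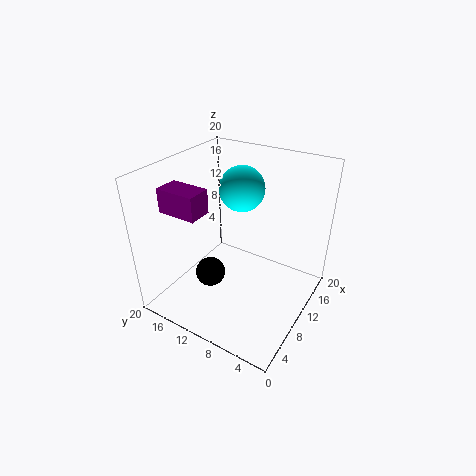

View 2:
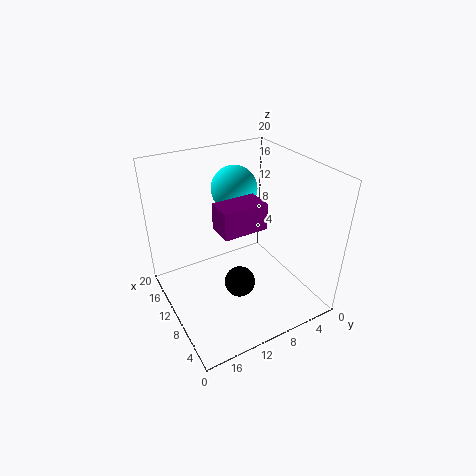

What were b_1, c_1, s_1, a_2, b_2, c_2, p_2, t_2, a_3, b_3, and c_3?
b_1 = 12
c_1 = 6
s_1 = 2
a_2 = 2
b_2 = 11
c_2 = 16
p_2 = 3
t_2 = 3
a_3 = 11
b_3 = 10
c_3 = 17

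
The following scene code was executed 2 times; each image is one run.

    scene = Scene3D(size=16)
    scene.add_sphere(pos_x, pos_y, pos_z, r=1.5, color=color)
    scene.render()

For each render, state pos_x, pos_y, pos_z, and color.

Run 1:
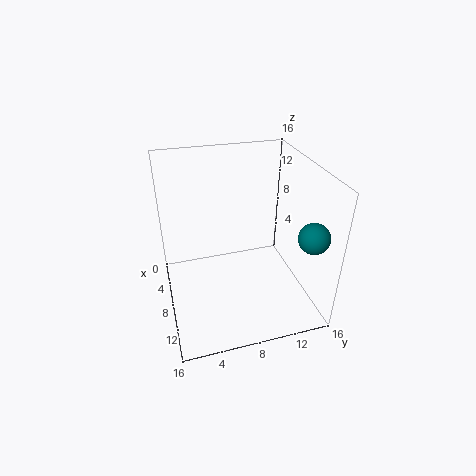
pos_x = 14.5
pos_y = 13.5
pos_z = 11
color = 'teal'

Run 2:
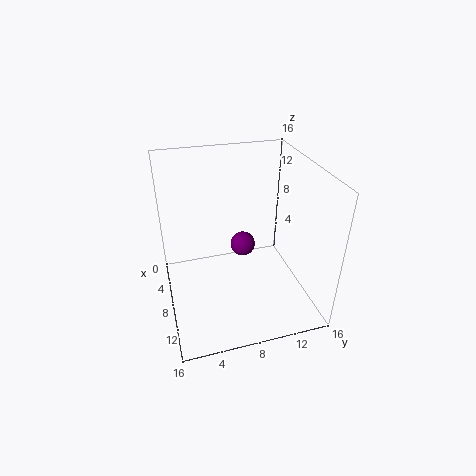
pos_x = 5
pos_y = 9.5
pos_z = 5
color = 'purple'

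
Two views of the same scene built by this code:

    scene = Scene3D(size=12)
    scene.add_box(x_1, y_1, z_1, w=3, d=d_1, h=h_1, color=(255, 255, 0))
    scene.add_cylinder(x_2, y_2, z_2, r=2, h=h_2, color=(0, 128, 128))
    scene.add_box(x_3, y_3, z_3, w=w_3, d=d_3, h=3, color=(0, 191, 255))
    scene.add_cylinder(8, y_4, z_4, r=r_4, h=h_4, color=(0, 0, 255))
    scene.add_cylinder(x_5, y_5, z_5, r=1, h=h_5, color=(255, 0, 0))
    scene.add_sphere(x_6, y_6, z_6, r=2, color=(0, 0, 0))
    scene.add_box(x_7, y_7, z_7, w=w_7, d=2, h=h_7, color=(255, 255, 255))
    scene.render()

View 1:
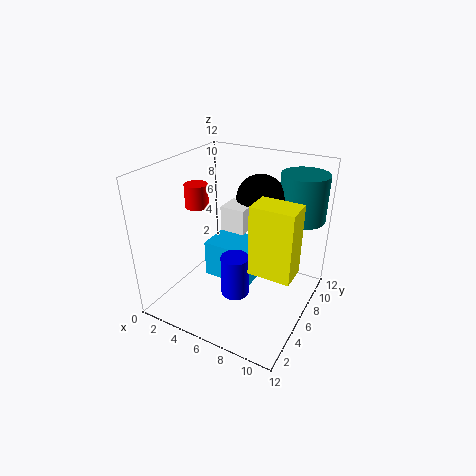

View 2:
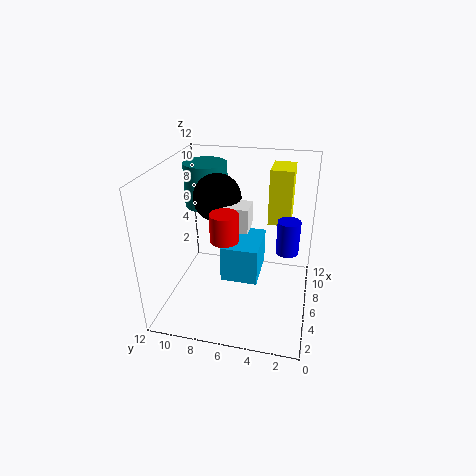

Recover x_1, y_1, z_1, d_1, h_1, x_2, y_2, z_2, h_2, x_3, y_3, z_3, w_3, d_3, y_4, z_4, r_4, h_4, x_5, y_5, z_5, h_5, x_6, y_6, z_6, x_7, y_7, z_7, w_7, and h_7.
x_1 = 9
y_1 = 2
z_1 = 6
d_1 = 2
h_1 = 5
x_2 = 10
y_2 = 10
z_2 = 7
h_2 = 4
x_3 = 4
y_3 = 4
z_3 = 3
w_3 = 4
d_3 = 3
y_4 = 2
z_4 = 4
r_4 = 1
h_4 = 3
x_5 = 2
y_5 = 6
z_5 = 8
h_5 = 2
x_6 = 7
y_6 = 8
z_6 = 9
x_7 = 5
y_7 = 5
z_7 = 7
w_7 = 2
h_7 = 2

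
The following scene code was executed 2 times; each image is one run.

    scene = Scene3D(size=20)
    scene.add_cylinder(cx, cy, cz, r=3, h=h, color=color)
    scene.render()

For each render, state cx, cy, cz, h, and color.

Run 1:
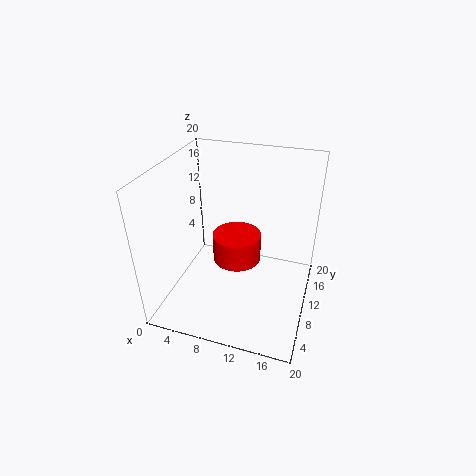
cx = 11, cy = 6.5, cz = 9.5, h = 3.5, color = 'red'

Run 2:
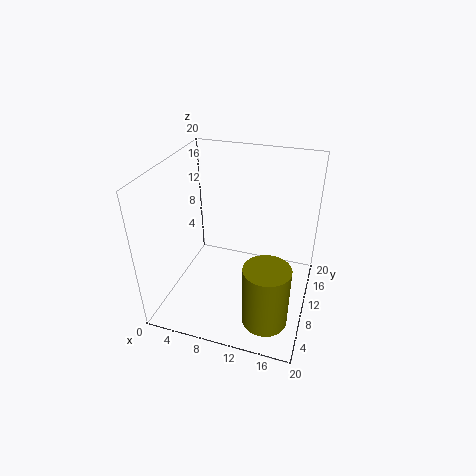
cx = 15.5, cy = 4.5, cz = 1.5, h = 8.5, color = 'olive'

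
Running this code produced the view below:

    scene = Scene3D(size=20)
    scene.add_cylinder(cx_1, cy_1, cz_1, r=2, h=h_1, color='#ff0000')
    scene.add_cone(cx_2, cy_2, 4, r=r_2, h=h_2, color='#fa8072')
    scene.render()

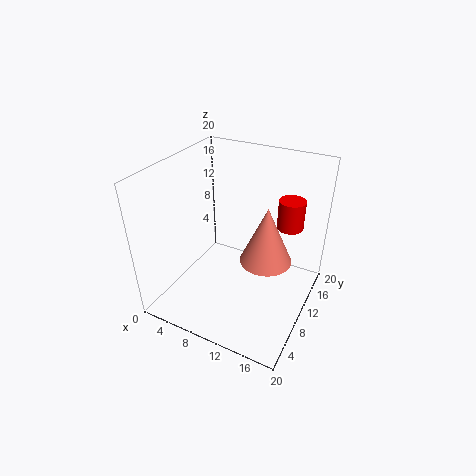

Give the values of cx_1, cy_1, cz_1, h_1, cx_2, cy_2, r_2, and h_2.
cx_1 = 15
cy_1 = 17.5
cz_1 = 9
h_1 = 4.5
cx_2 = 12.5
cy_2 = 14.5
r_2 = 4
h_2 = 9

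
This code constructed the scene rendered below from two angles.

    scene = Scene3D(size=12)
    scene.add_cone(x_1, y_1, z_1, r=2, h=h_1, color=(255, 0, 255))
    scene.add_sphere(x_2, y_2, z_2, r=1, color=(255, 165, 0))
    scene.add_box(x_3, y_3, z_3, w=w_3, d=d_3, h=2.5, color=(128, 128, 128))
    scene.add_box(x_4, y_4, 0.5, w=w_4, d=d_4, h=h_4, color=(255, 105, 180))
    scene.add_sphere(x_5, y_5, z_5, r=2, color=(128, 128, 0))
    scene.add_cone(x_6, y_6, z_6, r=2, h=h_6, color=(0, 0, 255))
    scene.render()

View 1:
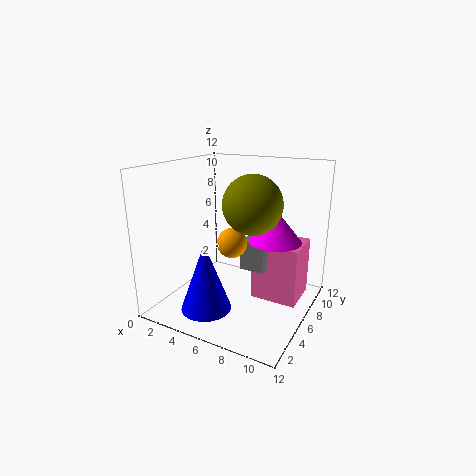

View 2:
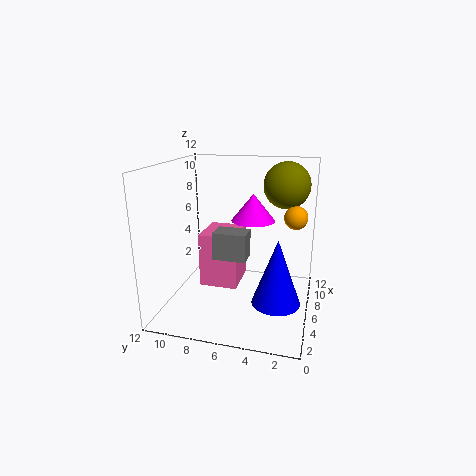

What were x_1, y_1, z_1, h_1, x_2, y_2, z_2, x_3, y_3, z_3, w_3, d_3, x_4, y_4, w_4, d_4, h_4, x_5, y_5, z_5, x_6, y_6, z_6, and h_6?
x_1 = 9.5; y_1 = 5.5; z_1 = 6.5; h_1 = 2.5; x_2 = 8; y_2 = 1.5; z_2 = 7.5; x_3 = 6.5; y_3 = 5.5; z_3 = 3.5; w_3 = 2; d_3 = 3; x_4 = 7; y_4 = 6.5; w_4 = 4; d_4 = 3.5; h_4 = 5; x_5 = 9; y_5 = 2.5; z_5 = 10; x_6 = 5; y_6 = 2.5; z_6 = 1; h_6 = 5.5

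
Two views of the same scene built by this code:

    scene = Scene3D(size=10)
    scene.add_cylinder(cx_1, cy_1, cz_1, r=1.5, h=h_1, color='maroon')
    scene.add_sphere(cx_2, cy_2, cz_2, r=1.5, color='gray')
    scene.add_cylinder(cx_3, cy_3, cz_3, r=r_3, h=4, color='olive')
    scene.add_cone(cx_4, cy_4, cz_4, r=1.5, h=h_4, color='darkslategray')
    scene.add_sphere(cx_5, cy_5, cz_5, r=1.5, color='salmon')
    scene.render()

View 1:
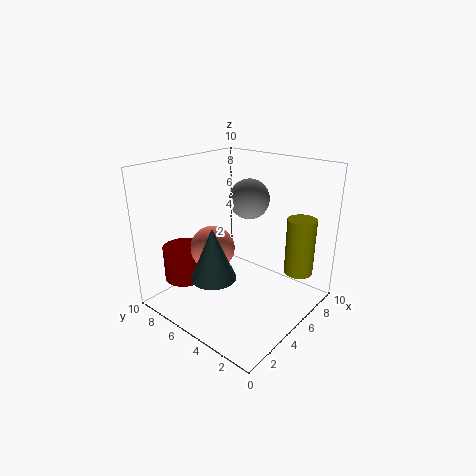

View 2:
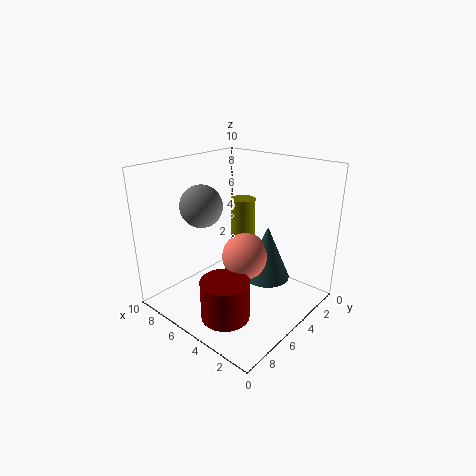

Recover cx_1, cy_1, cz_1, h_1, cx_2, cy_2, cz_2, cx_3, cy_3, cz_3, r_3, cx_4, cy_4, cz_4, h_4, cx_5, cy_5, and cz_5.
cx_1 = 3; cy_1 = 8.5; cz_1 = 1.5; h_1 = 2.5; cx_2 = 7.5; cy_2 = 6; cz_2 = 7; cx_3 = 7.5; cy_3 = 1.5; cz_3 = 2.5; r_3 = 1; cx_4 = 2.5; cy_4 = 5; cz_4 = 3; h_4 = 3.5; cx_5 = 3.5; cy_5 = 6; cz_5 = 4.5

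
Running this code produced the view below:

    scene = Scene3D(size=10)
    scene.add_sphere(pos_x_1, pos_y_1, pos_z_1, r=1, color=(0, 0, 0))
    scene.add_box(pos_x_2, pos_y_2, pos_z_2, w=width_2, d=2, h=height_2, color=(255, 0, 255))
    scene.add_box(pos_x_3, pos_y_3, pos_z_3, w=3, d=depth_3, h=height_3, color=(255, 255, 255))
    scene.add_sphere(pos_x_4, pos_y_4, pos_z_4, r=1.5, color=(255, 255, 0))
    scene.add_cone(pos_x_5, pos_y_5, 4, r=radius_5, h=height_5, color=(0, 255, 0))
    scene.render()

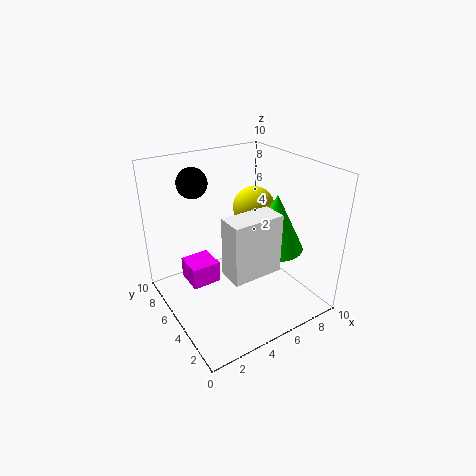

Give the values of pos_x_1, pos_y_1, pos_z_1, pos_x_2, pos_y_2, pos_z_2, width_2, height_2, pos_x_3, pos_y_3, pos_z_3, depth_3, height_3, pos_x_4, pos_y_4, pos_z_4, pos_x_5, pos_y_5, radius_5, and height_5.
pos_x_1 = 2.5; pos_y_1 = 6.5; pos_z_1 = 9; pos_x_2 = 1.5; pos_y_2 = 5; pos_z_2 = 2; width_2 = 2; height_2 = 1.5; pos_x_3 = 2; pos_y_3 = 0.5; pos_z_3 = 5; depth_3 = 1.5; height_3 = 3.5; pos_x_4 = 7; pos_y_4 = 6; pos_z_4 = 6.5; pos_x_5 = 7.5; pos_y_5 = 4; radius_5 = 2; height_5 = 4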